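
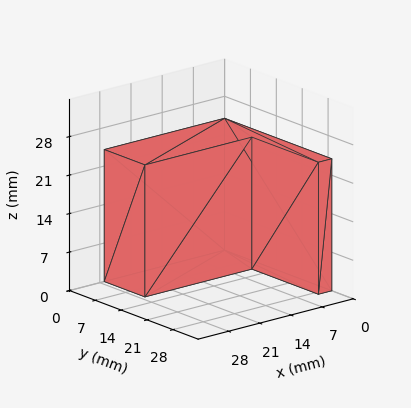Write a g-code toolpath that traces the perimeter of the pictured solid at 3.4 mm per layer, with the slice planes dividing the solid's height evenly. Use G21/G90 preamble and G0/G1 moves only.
Reading the render: the shape is an L-shaped prism: outer 27 × 29 mm, arm thicknesses ≈ 11 mm (horizontal) and 3 mm (vertical), extruded 24 mm in z (dimensions read to the nearest mm from the axis ticks). For the g-code, the solid's height is divided into equal slices at the stated Δz and each level perimeter traced with G1 moves after a G0 lift.

; perimeter-only toolpath
G21 ; units = mm
G90 ; absolute positioning
G28 ; home
; layer 1
G0 Z3.4
G0 X0.0 Y0.0
G1 X27.0 Y0.0
G1 X27.0 Y11.0
G1 X3.0 Y11.0
G1 X3.0 Y29.0
G1 X0.0 Y29.0
G1 X0.0 Y0.0
; layer 2
G0 Z6.9
G0 X0.0 Y0.0
G1 X27.0 Y0.0
G1 X27.0 Y11.0
G1 X3.0 Y11.0
G1 X3.0 Y29.0
G1 X0.0 Y29.0
G1 X0.0 Y0.0
; layer 3
G0 Z10.3
G0 X0.0 Y0.0
G1 X27.0 Y0.0
G1 X27.0 Y11.0
G1 X3.0 Y11.0
G1 X3.0 Y29.0
G1 X0.0 Y29.0
G1 X0.0 Y0.0
; layer 4
G0 Z13.7
G0 X0.0 Y0.0
G1 X27.0 Y0.0
G1 X27.0 Y11.0
G1 X3.0 Y11.0
G1 X3.0 Y29.0
G1 X0.0 Y29.0
G1 X0.0 Y0.0
; layer 5
G0 Z17.1
G0 X0.0 Y0.0
G1 X27.0 Y0.0
G1 X27.0 Y11.0
G1 X3.0 Y11.0
G1 X3.0 Y29.0
G1 X0.0 Y29.0
G1 X0.0 Y0.0
; layer 6
G0 Z20.6
G0 X0.0 Y0.0
G1 X27.0 Y0.0
G1 X27.0 Y11.0
G1 X3.0 Y11.0
G1 X3.0 Y29.0
G1 X0.0 Y29.0
G1 X0.0 Y0.0
; layer 7
G0 Z24.0
G0 X0.0 Y0.0
G1 X27.0 Y0.0
G1 X27.0 Y11.0
G1 X3.0 Y11.0
G1 X3.0 Y29.0
G1 X0.0 Y29.0
G1 X0.0 Y0.0
M2 ; end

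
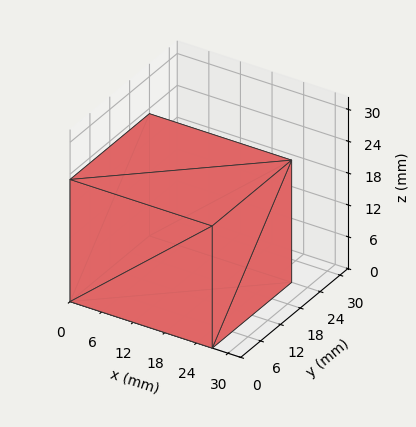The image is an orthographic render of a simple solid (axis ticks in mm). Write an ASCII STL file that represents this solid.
Reading the render: the shape is a rectangular box, roughly 27 × 24 mm footprint and 23 mm tall (dimensions read to the nearest mm from the axis ticks). For the STL, each face is triangulated and given an outward normal.

solid part
  facet normal 0.0000 0.0000 -1.0000
    outer loop
      vertex 27.000 24.000 0.000
      vertex 27.000 0.000 0.000
      vertex 0.000 0.000 0.000
    endloop
  endfacet
  facet normal 0.0000 0.0000 -1.0000
    outer loop
      vertex 0.000 24.000 0.000
      vertex 27.000 24.000 0.000
      vertex 0.000 0.000 0.000
    endloop
  endfacet
  facet normal 0.0000 0.0000 1.0000
    outer loop
      vertex 0.000 0.000 23.000
      vertex 27.000 0.000 23.000
      vertex 27.000 24.000 23.000
    endloop
  endfacet
  facet normal 0.0000 0.0000 1.0000
    outer loop
      vertex 0.000 0.000 23.000
      vertex 27.000 24.000 23.000
      vertex 0.000 24.000 23.000
    endloop
  endfacet
  facet normal 0.0000 -1.0000 0.0000
    outer loop
      vertex 0.000 0.000 0.000
      vertex 27.000 0.000 0.000
      vertex 27.000 0.000 23.000
    endloop
  endfacet
  facet normal 0.0000 -1.0000 0.0000
    outer loop
      vertex 0.000 0.000 0.000
      vertex 27.000 0.000 23.000
      vertex 0.000 0.000 23.000
    endloop
  endfacet
  facet normal 0.0000 1.0000 0.0000
    outer loop
      vertex 27.000 24.000 23.000
      vertex 27.000 24.000 0.000
      vertex 0.000 24.000 0.000
    endloop
  endfacet
  facet normal 0.0000 1.0000 0.0000
    outer loop
      vertex 0.000 24.000 23.000
      vertex 27.000 24.000 23.000
      vertex 0.000 24.000 0.000
    endloop
  endfacet
  facet normal -1.0000 0.0000 0.0000
    outer loop
      vertex 0.000 24.000 23.000
      vertex 0.000 24.000 0.000
      vertex 0.000 0.000 0.000
    endloop
  endfacet
  facet normal -1.0000 0.0000 0.0000
    outer loop
      vertex 0.000 0.000 23.000
      vertex 0.000 24.000 23.000
      vertex 0.000 0.000 0.000
    endloop
  endfacet
  facet normal 1.0000 0.0000 0.0000
    outer loop
      vertex 27.000 0.000 0.000
      vertex 27.000 24.000 0.000
      vertex 27.000 24.000 23.000
    endloop
  endfacet
  facet normal 1.0000 0.0000 0.0000
    outer loop
      vertex 27.000 0.000 0.000
      vertex 27.000 24.000 23.000
      vertex 27.000 0.000 23.000
    endloop
  endfacet
endsolid part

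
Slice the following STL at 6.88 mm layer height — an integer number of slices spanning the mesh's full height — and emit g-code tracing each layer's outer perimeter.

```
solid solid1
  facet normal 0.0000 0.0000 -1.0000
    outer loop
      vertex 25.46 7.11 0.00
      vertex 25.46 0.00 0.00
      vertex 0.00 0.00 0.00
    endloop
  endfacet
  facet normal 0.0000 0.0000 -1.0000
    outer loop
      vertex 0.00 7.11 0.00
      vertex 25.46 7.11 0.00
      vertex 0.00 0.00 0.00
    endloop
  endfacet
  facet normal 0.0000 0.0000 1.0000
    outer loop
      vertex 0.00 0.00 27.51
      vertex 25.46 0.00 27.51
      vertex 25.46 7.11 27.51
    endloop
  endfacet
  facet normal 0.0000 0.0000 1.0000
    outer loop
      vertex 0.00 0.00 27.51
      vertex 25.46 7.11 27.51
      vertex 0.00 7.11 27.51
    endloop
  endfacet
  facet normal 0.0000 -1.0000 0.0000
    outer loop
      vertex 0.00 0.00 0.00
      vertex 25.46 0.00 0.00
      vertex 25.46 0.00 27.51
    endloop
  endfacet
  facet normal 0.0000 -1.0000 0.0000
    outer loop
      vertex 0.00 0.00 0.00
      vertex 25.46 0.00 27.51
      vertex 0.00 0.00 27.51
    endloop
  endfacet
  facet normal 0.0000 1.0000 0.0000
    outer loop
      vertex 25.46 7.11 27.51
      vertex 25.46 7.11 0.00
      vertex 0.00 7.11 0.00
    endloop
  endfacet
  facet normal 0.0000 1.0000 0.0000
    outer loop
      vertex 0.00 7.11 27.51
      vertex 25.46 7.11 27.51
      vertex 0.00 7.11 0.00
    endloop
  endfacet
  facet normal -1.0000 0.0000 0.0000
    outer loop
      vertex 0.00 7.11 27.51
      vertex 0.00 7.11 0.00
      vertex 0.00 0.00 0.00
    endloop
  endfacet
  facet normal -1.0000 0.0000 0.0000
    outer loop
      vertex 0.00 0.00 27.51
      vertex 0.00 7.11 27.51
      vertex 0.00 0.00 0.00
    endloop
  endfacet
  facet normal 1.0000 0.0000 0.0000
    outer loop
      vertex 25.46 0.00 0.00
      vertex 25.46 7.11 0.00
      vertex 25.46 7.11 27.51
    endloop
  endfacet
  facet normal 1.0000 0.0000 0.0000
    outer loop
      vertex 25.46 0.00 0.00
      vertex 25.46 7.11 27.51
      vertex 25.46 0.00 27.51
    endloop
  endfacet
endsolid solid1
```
; perimeter-only toolpath
G21 ; units = mm
G90 ; absolute positioning
G28 ; home
; layer 1
G0 Z6.88
G0 X0.00 Y0.00
G1 X25.46 Y0.00
G1 X25.46 Y7.11
G1 X0.00 Y7.11
G1 X0.00 Y0.00
; layer 2
G0 Z13.76
G0 X0.00 Y0.00
G1 X25.46 Y0.00
G1 X25.46 Y7.11
G1 X0.00 Y7.11
G1 X0.00 Y0.00
; layer 3
G0 Z20.63
G0 X0.00 Y0.00
G1 X25.46 Y0.00
G1 X25.46 Y7.11
G1 X0.00 Y7.11
G1 X0.00 Y0.00
; layer 4
G0 Z27.51
G0 X0.00 Y0.00
G1 X25.46 Y0.00
G1 X25.46 Y7.11
G1 X0.00 Y7.11
G1 X0.00 Y0.00
M2 ; end

The solid is a rectangular box, roughly 25.5 × 7.11 mm footprint and 27.5 mm tall. Slicing at Δz = 6.88 mm — 4 equal slices spanning the solid's height, so layer i sits at z = i·h/4 — gives 4 non-empty perimeters. Each is a 4-segment closed polygon; G0 lifts to the layer z and rapids to the start vertex, then G1 traces the edges.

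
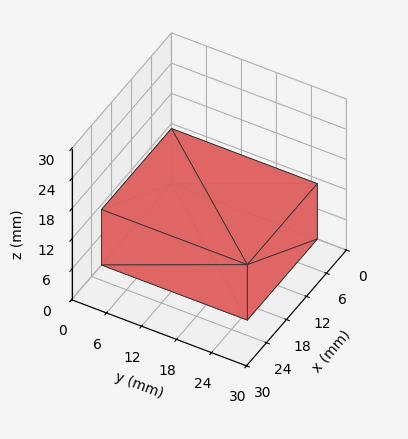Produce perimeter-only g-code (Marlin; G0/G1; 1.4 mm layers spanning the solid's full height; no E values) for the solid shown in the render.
Reading the render: the shape is a rectangular box, roughly 21 × 25 mm footprint and 11 mm tall (dimensions read to the nearest mm from the axis ticks). For the g-code, the solid's height is divided into equal slices at the stated Δz and each level perimeter traced with G1 moves after a G0 lift.

; perimeter-only toolpath
G21 ; units = mm
G90 ; absolute positioning
G28 ; home
; layer 1
G0 Z1.4
G0 X0.0 Y0.0
G1 X21.0 Y0.0
G1 X21.0 Y25.0
G1 X0.0 Y25.0
G1 X0.0 Y0.0
; layer 2
G0 Z2.8
G0 X0.0 Y0.0
G1 X21.0 Y0.0
G1 X21.0 Y25.0
G1 X0.0 Y25.0
G1 X0.0 Y0.0
; layer 3
G0 Z4.1
G0 X0.0 Y0.0
G1 X21.0 Y0.0
G1 X21.0 Y25.0
G1 X0.0 Y25.0
G1 X0.0 Y0.0
; layer 4
G0 Z5.5
G0 X0.0 Y0.0
G1 X21.0 Y0.0
G1 X21.0 Y25.0
G1 X0.0 Y25.0
G1 X0.0 Y0.0
; layer 5
G0 Z6.9
G0 X0.0 Y0.0
G1 X21.0 Y0.0
G1 X21.0 Y25.0
G1 X0.0 Y25.0
G1 X0.0 Y0.0
; layer 6
G0 Z8.2
G0 X0.0 Y0.0
G1 X21.0 Y0.0
G1 X21.0 Y25.0
G1 X0.0 Y25.0
G1 X0.0 Y0.0
; layer 7
G0 Z9.6
G0 X0.0 Y0.0
G1 X21.0 Y0.0
G1 X21.0 Y25.0
G1 X0.0 Y25.0
G1 X0.0 Y0.0
; layer 8
G0 Z11.0
G0 X0.0 Y0.0
G1 X21.0 Y0.0
G1 X21.0 Y25.0
G1 X0.0 Y25.0
G1 X0.0 Y0.0
M2 ; end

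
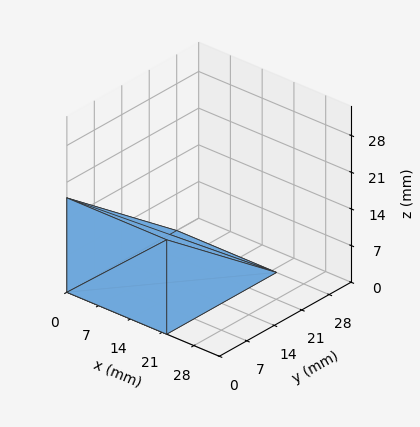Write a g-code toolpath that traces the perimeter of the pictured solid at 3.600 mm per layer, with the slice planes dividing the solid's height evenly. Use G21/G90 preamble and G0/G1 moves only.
Reading the render: the shape is a wedge (ramp): 22 × 28 mm base, rising to 18 mm along the y=0 edge and sloping linearly to z=0 at y=28 (dimensions read to the nearest mm from the axis ticks). For the g-code, the solid's height is divided into equal slices at the stated Δz and each level perimeter traced with G1 moves after a G0 lift.

; perimeter-only toolpath
G21 ; units = mm
G90 ; absolute positioning
G28 ; home
; layer 1
G0 Z3.600
G0 X0.000 Y0.000
G1 X22.000 Y0.000
G1 X22.000 Y22.400
G1 X0.000 Y22.400
G1 X0.000 Y0.000
; layer 2
G0 Z7.200
G0 X0.000 Y0.000
G1 X22.000 Y0.000
G1 X22.000 Y16.800
G1 X0.000 Y16.800
G1 X0.000 Y0.000
; layer 3
G0 Z10.800
G0 X0.000 Y0.000
G1 X22.000 Y0.000
G1 X22.000 Y11.200
G1 X0.000 Y11.200
G1 X0.000 Y0.000
; layer 4
G0 Z14.400
G0 X0.000 Y0.000
G1 X22.000 Y0.000
G1 X22.000 Y5.600
G1 X0.000 Y5.600
G1 X0.000 Y0.000
M2 ; end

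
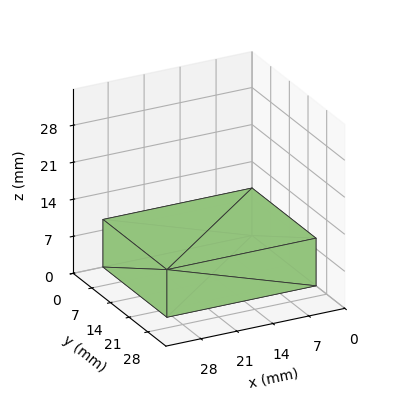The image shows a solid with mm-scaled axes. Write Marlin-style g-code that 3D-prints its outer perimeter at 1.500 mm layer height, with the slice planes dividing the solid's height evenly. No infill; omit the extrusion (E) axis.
Reading the render: the shape is a rectangular box, roughly 29 × 24 mm footprint and 9 mm tall (dimensions read to the nearest mm from the axis ticks). For the g-code, the solid's height is divided into equal slices at the stated Δz and each level perimeter traced with G1 moves after a G0 lift.

; perimeter-only toolpath
G21 ; units = mm
G90 ; absolute positioning
G28 ; home
; layer 1
G0 Z1.500
G0 X0.000 Y0.000
G1 X29.000 Y0.000
G1 X29.000 Y24.000
G1 X0.000 Y24.000
G1 X0.000 Y0.000
; layer 2
G0 Z3.000
G0 X0.000 Y0.000
G1 X29.000 Y0.000
G1 X29.000 Y24.000
G1 X0.000 Y24.000
G1 X0.000 Y0.000
; layer 3
G0 Z4.500
G0 X0.000 Y0.000
G1 X29.000 Y0.000
G1 X29.000 Y24.000
G1 X0.000 Y24.000
G1 X0.000 Y0.000
; layer 4
G0 Z6.000
G0 X0.000 Y0.000
G1 X29.000 Y0.000
G1 X29.000 Y24.000
G1 X0.000 Y24.000
G1 X0.000 Y0.000
; layer 5
G0 Z7.500
G0 X0.000 Y0.000
G1 X29.000 Y0.000
G1 X29.000 Y24.000
G1 X0.000 Y24.000
G1 X0.000 Y0.000
; layer 6
G0 Z9.000
G0 X0.000 Y0.000
G1 X29.000 Y0.000
G1 X29.000 Y24.000
G1 X0.000 Y24.000
G1 X0.000 Y0.000
M2 ; end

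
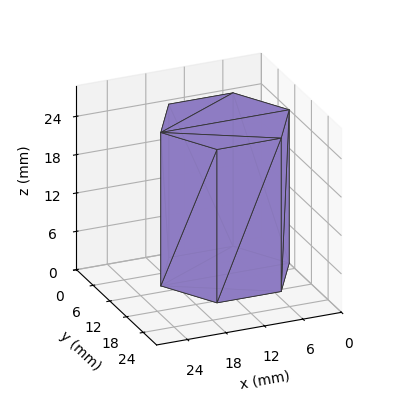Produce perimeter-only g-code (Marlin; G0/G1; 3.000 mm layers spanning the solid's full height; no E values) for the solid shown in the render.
Reading the render: the shape is a regular 6-sided prism (a cylinder approximated with 6 flat sides), circumscribed radius ≈ 10 mm, height ≈ 24 mm (dimensions read to the nearest mm from the axis ticks). For the g-code, the solid's height is divided into equal slices at the stated Δz and each level perimeter traced with G1 moves after a G0 lift.

; perimeter-only toolpath
G21 ; units = mm
G90 ; absolute positioning
G28 ; home
; layer 1
G0 Z3.000
G0 X20.000 Y10.000
G1 X15.000 Y18.660
G1 X5.000 Y18.660
G1 X0.000 Y10.000
G1 X5.000 Y1.340
G1 X15.000 Y1.340
G1 X20.000 Y10.000
; layer 2
G0 Z6.000
G0 X20.000 Y10.000
G1 X15.000 Y18.660
G1 X5.000 Y18.660
G1 X0.000 Y10.000
G1 X5.000 Y1.340
G1 X15.000 Y1.340
G1 X20.000 Y10.000
; layer 3
G0 Z9.000
G0 X20.000 Y10.000
G1 X15.000 Y18.660
G1 X5.000 Y18.660
G1 X0.000 Y10.000
G1 X5.000 Y1.340
G1 X15.000 Y1.340
G1 X20.000 Y10.000
; layer 4
G0 Z12.000
G0 X20.000 Y10.000
G1 X15.000 Y18.660
G1 X5.000 Y18.660
G1 X0.000 Y10.000
G1 X5.000 Y1.340
G1 X15.000 Y1.340
G1 X20.000 Y10.000
; layer 5
G0 Z15.000
G0 X20.000 Y10.000
G1 X15.000 Y18.660
G1 X5.000 Y18.660
G1 X0.000 Y10.000
G1 X5.000 Y1.340
G1 X15.000 Y1.340
G1 X20.000 Y10.000
; layer 6
G0 Z18.000
G0 X20.000 Y10.000
G1 X15.000 Y18.660
G1 X5.000 Y18.660
G1 X0.000 Y10.000
G1 X5.000 Y1.340
G1 X15.000 Y1.340
G1 X20.000 Y10.000
; layer 7
G0 Z21.000
G0 X20.000 Y10.000
G1 X15.000 Y18.660
G1 X5.000 Y18.660
G1 X0.000 Y10.000
G1 X5.000 Y1.340
G1 X15.000 Y1.340
G1 X20.000 Y10.000
; layer 8
G0 Z24.000
G0 X20.000 Y10.000
G1 X15.000 Y18.660
G1 X5.000 Y18.660
G1 X0.000 Y10.000
G1 X5.000 Y1.340
G1 X15.000 Y1.340
G1 X20.000 Y10.000
M2 ; end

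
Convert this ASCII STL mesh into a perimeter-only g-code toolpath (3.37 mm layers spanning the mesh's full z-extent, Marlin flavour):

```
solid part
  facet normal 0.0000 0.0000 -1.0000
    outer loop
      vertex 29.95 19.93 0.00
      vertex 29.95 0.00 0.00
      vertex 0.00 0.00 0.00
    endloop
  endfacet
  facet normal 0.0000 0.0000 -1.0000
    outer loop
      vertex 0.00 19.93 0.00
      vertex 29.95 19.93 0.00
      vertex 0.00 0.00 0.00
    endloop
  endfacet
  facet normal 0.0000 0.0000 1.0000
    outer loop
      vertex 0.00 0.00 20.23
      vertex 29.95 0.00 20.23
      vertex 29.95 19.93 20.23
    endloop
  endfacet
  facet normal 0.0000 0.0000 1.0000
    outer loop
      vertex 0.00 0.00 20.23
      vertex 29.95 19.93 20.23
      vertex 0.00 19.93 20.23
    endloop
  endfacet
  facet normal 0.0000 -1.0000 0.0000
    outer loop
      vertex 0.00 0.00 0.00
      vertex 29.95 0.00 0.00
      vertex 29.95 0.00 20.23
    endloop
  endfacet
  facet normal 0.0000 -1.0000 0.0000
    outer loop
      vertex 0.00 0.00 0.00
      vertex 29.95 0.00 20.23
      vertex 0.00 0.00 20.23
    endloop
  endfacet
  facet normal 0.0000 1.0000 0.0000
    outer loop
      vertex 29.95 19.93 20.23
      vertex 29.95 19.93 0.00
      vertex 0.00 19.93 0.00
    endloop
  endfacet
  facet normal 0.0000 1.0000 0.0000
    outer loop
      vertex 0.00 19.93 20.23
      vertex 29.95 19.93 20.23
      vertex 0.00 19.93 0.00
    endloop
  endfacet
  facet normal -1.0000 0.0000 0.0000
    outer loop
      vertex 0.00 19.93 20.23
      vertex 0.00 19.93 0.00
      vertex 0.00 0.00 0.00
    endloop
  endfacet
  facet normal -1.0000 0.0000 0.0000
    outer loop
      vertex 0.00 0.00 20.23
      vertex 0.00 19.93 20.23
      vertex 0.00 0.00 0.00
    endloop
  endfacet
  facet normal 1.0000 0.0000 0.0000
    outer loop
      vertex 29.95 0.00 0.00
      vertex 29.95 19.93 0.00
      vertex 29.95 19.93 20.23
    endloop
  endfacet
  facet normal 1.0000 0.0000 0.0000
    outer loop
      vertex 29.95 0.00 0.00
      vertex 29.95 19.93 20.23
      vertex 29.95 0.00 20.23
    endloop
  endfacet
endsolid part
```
; perimeter-only toolpath
G21 ; units = mm
G90 ; absolute positioning
G28 ; home
; layer 1
G0 Z3.37
G0 X0.00 Y0.00
G1 X29.95 Y0.00
G1 X29.95 Y19.93
G1 X0.00 Y19.93
G1 X0.00 Y0.00
; layer 2
G0 Z6.74
G0 X0.00 Y0.00
G1 X29.95 Y0.00
G1 X29.95 Y19.93
G1 X0.00 Y19.93
G1 X0.00 Y0.00
; layer 3
G0 Z10.12
G0 X0.00 Y0.00
G1 X29.95 Y0.00
G1 X29.95 Y19.93
G1 X0.00 Y19.93
G1 X0.00 Y0.00
; layer 4
G0 Z13.49
G0 X0.00 Y0.00
G1 X29.95 Y0.00
G1 X29.95 Y19.93
G1 X0.00 Y19.93
G1 X0.00 Y0.00
; layer 5
G0 Z16.86
G0 X0.00 Y0.00
G1 X29.95 Y0.00
G1 X29.95 Y19.93
G1 X0.00 Y19.93
G1 X0.00 Y0.00
; layer 6
G0 Z20.23
G0 X0.00 Y0.00
G1 X29.95 Y0.00
G1 X29.95 Y19.93
G1 X0.00 Y19.93
G1 X0.00 Y0.00
M2 ; end

The solid is a rectangular box, roughly 29.9 × 19.9 mm footprint and 20.2 mm tall. Slicing at Δz = 3.37 mm — 6 equal slices spanning the solid's height, so layer i sits at z = i·h/6 — gives 6 non-empty perimeters. Each is a 4-segment closed polygon; G0 lifts to the layer z and rapids to the start vertex, then G1 traces the edges.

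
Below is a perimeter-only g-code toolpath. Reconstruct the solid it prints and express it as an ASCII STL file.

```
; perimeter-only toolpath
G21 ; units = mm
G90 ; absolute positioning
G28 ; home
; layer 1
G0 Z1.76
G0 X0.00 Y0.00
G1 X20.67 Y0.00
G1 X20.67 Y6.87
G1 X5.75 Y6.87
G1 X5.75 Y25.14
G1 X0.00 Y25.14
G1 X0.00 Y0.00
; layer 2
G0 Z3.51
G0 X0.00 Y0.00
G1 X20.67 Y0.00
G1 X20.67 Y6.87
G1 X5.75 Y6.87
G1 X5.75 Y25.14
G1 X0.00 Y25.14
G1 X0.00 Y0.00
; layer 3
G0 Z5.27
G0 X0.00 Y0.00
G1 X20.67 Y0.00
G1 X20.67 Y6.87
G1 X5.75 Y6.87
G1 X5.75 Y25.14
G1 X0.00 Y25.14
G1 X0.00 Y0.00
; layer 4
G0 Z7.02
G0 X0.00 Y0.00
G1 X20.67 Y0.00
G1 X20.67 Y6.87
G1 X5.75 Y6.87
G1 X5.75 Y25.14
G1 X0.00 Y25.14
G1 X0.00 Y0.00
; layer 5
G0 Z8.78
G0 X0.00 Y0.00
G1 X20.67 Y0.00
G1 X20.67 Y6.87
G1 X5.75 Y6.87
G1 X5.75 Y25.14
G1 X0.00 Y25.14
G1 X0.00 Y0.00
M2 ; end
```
solid part
  facet normal 0.0000 0.0000 -1.0000
    outer loop
      vertex 20.67 6.87 0.00
      vertex 20.67 0.00 0.00
      vertex 0.00 0.00 0.00
    endloop
  endfacet
  facet normal 0.0000 0.0000 -1.0000
    outer loop
      vertex 5.75 6.87 0.00
      vertex 20.67 6.87 0.00
      vertex 0.00 0.00 0.00
    endloop
  endfacet
  facet normal 0.0000 0.0000 -1.0000
    outer loop
      vertex 5.75 25.14 0.00
      vertex 5.75 6.87 0.00
      vertex 0.00 0.00 0.00
    endloop
  endfacet
  facet normal 0.0000 0.0000 -1.0000
    outer loop
      vertex 0.00 25.14 0.00
      vertex 5.75 25.14 0.00
      vertex 0.00 0.00 0.00
    endloop
  endfacet
  facet normal 0.0000 0.0000 1.0000
    outer loop
      vertex 0.00 0.00 8.78
      vertex 20.67 0.00 8.78
      vertex 20.67 6.87 8.78
    endloop
  endfacet
  facet normal 0.0000 0.0000 1.0000
    outer loop
      vertex 0.00 0.00 8.78
      vertex 20.67 6.87 8.78
      vertex 5.75 6.87 8.78
    endloop
  endfacet
  facet normal 0.0000 0.0000 1.0000
    outer loop
      vertex 0.00 0.00 8.78
      vertex 5.75 6.87 8.78
      vertex 5.75 25.14 8.78
    endloop
  endfacet
  facet normal 0.0000 0.0000 1.0000
    outer loop
      vertex 0.00 0.00 8.78
      vertex 5.75 25.14 8.78
      vertex 0.00 25.14 8.78
    endloop
  endfacet
  facet normal 0.0000 -1.0000 0.0000
    outer loop
      vertex 0.00 0.00 0.00
      vertex 20.67 0.00 0.00
      vertex 20.67 0.00 8.78
    endloop
  endfacet
  facet normal 0.0000 -1.0000 0.0000
    outer loop
      vertex 0.00 0.00 0.00
      vertex 20.67 0.00 8.78
      vertex 0.00 0.00 8.78
    endloop
  endfacet
  facet normal 1.0000 0.0000 0.0000
    outer loop
      vertex 20.67 0.00 0.00
      vertex 20.67 6.87 0.00
      vertex 20.67 6.87 8.78
    endloop
  endfacet
  facet normal 1.0000 0.0000 0.0000
    outer loop
      vertex 20.67 0.00 0.00
      vertex 20.67 6.87 8.78
      vertex 20.67 0.00 8.78
    endloop
  endfacet
  facet normal 0.0000 1.0000 0.0000
    outer loop
      vertex 20.67 6.87 0.00
      vertex 5.75 6.87 0.00
      vertex 5.75 6.87 8.78
    endloop
  endfacet
  facet normal 0.0000 1.0000 0.0000
    outer loop
      vertex 20.67 6.87 0.00
      vertex 5.75 6.87 8.78
      vertex 20.67 6.87 8.78
    endloop
  endfacet
  facet normal 1.0000 0.0000 0.0000
    outer loop
      vertex 5.75 6.87 0.00
      vertex 5.75 25.14 0.00
      vertex 5.75 25.14 8.78
    endloop
  endfacet
  facet normal 1.0000 0.0000 0.0000
    outer loop
      vertex 5.75 6.87 0.00
      vertex 5.75 25.14 8.78
      vertex 5.75 6.87 8.78
    endloop
  endfacet
  facet normal 0.0000 1.0000 0.0000
    outer loop
      vertex 5.75 25.14 0.00
      vertex 0.00 25.14 0.00
      vertex 0.00 25.14 8.78
    endloop
  endfacet
  facet normal 0.0000 1.0000 0.0000
    outer loop
      vertex 5.75 25.14 0.00
      vertex 0.00 25.14 8.78
      vertex 5.75 25.14 8.78
    endloop
  endfacet
  facet normal -1.0000 0.0000 0.0000
    outer loop
      vertex 0.00 25.14 0.00
      vertex 0.00 0.00 0.00
      vertex 0.00 0.00 8.78
    endloop
  endfacet
  facet normal -1.0000 0.0000 0.0000
    outer loop
      vertex 0.00 25.14 0.00
      vertex 0.00 0.00 8.78
      vertex 0.00 25.14 8.78
    endloop
  endfacet
endsolid part

The G0 Z moves step by Δz≈1.76 mm. Every layer's G1 loop is the same polygon, so the solid is a straight extrusion of it from z=0 to z≈8.78. Closing with flat bottom and top caps and triangulating gives 20 facets — an L-shaped prism: outer 20.7 × 25.1 mm, arm thicknesses ≈ 6.87 mm (horizontal) and 5.75 mm (vertical), extruded 8.78 mm in z.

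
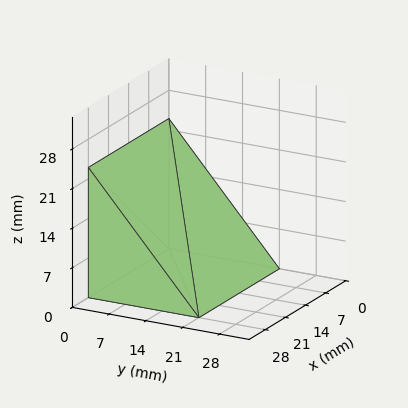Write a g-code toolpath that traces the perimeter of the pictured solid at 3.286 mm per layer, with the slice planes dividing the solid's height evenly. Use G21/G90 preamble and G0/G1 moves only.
Reading the render: the shape is a wedge (ramp): 28 × 21 mm base, rising to 23 mm along the y=0 edge and sloping linearly to z=0 at y=21 (dimensions read to the nearest mm from the axis ticks). For the g-code, the solid's height is divided into equal slices at the stated Δz and each level perimeter traced with G1 moves after a G0 lift.

; perimeter-only toolpath
G21 ; units = mm
G90 ; absolute positioning
G28 ; home
; layer 1
G0 Z3.286
G0 X0.000 Y0.000
G1 X28.000 Y0.000
G1 X28.000 Y18.000
G1 X0.000 Y18.000
G1 X0.000 Y0.000
; layer 2
G0 Z6.571
G0 X0.000 Y0.000
G1 X28.000 Y0.000
G1 X28.000 Y15.000
G1 X0.000 Y15.000
G1 X0.000 Y0.000
; layer 3
G0 Z9.857
G0 X0.000 Y0.000
G1 X28.000 Y0.000
G1 X28.000 Y12.000
G1 X0.000 Y12.000
G1 X0.000 Y0.000
; layer 4
G0 Z13.143
G0 X0.000 Y0.000
G1 X28.000 Y0.000
G1 X28.000 Y9.000
G1 X0.000 Y9.000
G1 X0.000 Y0.000
; layer 5
G0 Z16.429
G0 X0.000 Y0.000
G1 X28.000 Y0.000
G1 X28.000 Y6.000
G1 X0.000 Y6.000
G1 X0.000 Y0.000
; layer 6
G0 Z19.714
G0 X0.000 Y0.000
G1 X28.000 Y0.000
G1 X28.000 Y3.000
G1 X0.000 Y3.000
G1 X0.000 Y0.000
M2 ; end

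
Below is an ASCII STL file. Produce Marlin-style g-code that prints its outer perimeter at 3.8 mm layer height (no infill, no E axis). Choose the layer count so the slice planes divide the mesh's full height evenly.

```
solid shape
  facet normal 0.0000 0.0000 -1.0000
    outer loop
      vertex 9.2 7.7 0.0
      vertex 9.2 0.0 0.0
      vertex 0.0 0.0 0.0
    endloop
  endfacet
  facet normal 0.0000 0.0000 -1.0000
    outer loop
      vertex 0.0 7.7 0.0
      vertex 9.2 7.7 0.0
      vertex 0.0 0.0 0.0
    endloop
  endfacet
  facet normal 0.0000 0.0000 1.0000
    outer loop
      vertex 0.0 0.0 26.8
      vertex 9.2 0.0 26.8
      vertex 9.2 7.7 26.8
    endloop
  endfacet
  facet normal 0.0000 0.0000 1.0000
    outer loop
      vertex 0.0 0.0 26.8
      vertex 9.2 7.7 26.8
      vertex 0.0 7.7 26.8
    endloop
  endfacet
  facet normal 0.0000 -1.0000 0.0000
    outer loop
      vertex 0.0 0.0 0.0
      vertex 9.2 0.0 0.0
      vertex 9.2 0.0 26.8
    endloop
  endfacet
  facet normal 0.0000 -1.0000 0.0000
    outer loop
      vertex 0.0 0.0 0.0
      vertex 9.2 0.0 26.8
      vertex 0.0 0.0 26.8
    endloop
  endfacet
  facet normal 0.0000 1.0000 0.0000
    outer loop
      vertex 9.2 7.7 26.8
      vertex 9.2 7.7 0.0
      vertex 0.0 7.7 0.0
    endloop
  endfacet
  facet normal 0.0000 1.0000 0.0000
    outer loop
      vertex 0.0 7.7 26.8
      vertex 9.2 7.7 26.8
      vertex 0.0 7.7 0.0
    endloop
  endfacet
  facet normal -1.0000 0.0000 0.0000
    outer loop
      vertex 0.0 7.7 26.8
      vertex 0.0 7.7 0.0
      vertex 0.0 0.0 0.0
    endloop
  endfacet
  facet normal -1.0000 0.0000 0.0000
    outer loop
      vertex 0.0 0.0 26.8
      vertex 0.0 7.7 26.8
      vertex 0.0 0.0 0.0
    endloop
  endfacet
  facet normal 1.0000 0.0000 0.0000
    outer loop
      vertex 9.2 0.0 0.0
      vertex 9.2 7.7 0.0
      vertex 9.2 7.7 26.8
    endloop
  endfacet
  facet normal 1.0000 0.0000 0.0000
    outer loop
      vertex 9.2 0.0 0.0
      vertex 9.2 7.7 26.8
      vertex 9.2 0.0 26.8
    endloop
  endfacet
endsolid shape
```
; perimeter-only toolpath
G21 ; units = mm
G90 ; absolute positioning
G28 ; home
; layer 1
G0 Z3.8
G0 X0.0 Y0.0
G1 X9.2 Y0.0
G1 X9.2 Y7.7
G1 X0.0 Y7.7
G1 X0.0 Y0.0
; layer 2
G0 Z7.7
G0 X0.0 Y0.0
G1 X9.2 Y0.0
G1 X9.2 Y7.7
G1 X0.0 Y7.7
G1 X0.0 Y0.0
; layer 3
G0 Z11.5
G0 X0.0 Y0.0
G1 X9.2 Y0.0
G1 X9.2 Y7.7
G1 X0.0 Y7.7
G1 X0.0 Y0.0
; layer 4
G0 Z15.3
G0 X0.0 Y0.0
G1 X9.2 Y0.0
G1 X9.2 Y7.7
G1 X0.0 Y7.7
G1 X0.0 Y0.0
; layer 5
G0 Z19.1
G0 X0.0 Y0.0
G1 X9.2 Y0.0
G1 X9.2 Y7.7
G1 X0.0 Y7.7
G1 X0.0 Y0.0
; layer 6
G0 Z23.0
G0 X0.0 Y0.0
G1 X9.2 Y0.0
G1 X9.2 Y7.7
G1 X0.0 Y7.7
G1 X0.0 Y0.0
; layer 7
G0 Z26.8
G0 X0.0 Y0.0
G1 X9.2 Y0.0
G1 X9.2 Y7.7
G1 X0.0 Y7.7
G1 X0.0 Y0.0
M2 ; end

The solid is a rectangular box, roughly 9.2 × 7.7 mm footprint and 26.8 mm tall. Slicing at Δz = 3.8 mm — 7 equal slices spanning the solid's height, so layer i sits at z = i·h/7 — gives 7 non-empty perimeters. Each is a 4-segment closed polygon; G0 lifts to the layer z and rapids to the start vertex, then G1 traces the edges.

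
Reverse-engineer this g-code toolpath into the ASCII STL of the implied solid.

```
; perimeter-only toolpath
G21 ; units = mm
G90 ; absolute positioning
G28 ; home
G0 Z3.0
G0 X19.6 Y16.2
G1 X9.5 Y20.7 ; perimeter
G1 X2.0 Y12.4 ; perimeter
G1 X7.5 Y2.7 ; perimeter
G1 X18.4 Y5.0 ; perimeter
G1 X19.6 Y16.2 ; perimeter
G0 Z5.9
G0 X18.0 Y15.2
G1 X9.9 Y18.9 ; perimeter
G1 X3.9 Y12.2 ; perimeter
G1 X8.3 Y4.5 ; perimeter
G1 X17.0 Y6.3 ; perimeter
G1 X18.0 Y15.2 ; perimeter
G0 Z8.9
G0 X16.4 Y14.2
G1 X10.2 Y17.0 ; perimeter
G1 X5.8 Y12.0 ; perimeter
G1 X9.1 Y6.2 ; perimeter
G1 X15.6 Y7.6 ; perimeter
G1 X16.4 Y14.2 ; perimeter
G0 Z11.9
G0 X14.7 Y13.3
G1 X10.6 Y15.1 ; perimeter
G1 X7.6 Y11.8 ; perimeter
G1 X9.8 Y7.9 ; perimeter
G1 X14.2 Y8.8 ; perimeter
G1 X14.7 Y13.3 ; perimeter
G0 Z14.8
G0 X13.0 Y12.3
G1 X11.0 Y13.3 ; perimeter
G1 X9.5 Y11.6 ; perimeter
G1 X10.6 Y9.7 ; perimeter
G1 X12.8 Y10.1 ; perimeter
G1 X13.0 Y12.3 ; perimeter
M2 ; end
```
solid part
  facet normal 0.0000 0.0000 -1.0000
    outer loop
      vertex 0.1 12.6 0.0
      vertex 9.1 22.6 0.0
      vertex 21.3 17.1 0.0
    endloop
  endfacet
  facet normal 0.0000 0.0000 -1.0000
    outer loop
      vertex 6.7 1.0 0.0
      vertex 0.1 12.6 0.0
      vertex 21.3 17.1 0.0
    endloop
  endfacet
  facet normal 0.0000 0.0000 -1.0000
    outer loop
      vertex 19.8 3.7 0.0
      vertex 6.7 1.0 0.0
      vertex 21.3 17.1 0.0
    endloop
  endfacet
  facet normal 0.3646 0.8087 0.4617
    outer loop
      vertex 21.3 17.1 0.0
      vertex 9.1 22.6 0.0
      vertex 11.4 11.4 17.8
    endloop
  endfacet
  facet normal -0.6603 0.5943 0.4592
    outer loop
      vertex 9.1 22.6 0.0
      vertex 0.1 12.6 0.0
      vertex 11.4 11.4 17.8
    endloop
  endfacet
  facet normal -0.7716 -0.4390 0.4603
    outer loop
      vertex 0.1 12.6 0.0
      vertex 6.7 1.0 0.0
      vertex 11.4 11.4 17.8
    endloop
  endfacet
  facet normal 0.1792 -0.8693 0.4606
    outer loop
      vertex 6.7 1.0 0.0
      vertex 19.8 3.7 0.0
      vertex 11.4 11.4 17.8
    endloop
  endfacet
  facet normal 0.8828 -0.0988 0.4593
    outer loop
      vertex 19.8 3.7 0.0
      vertex 21.3 17.1 0.0
      vertex 11.4 11.4 17.8
    endloop
  endfacet
endsolid part

The G0 Z moves step by Δz≈3.0 mm. The G1 loops shrink linearly with z, so the solid tapers from its base footprint up to z≈17.8. Closing with a flat bottom cap and the tapered top and triangulating gives 8 facets — a regular 5-sided pyramid, base circumscribed radius ≈ 11.4 mm, apex at z ≈ 17.8 mm.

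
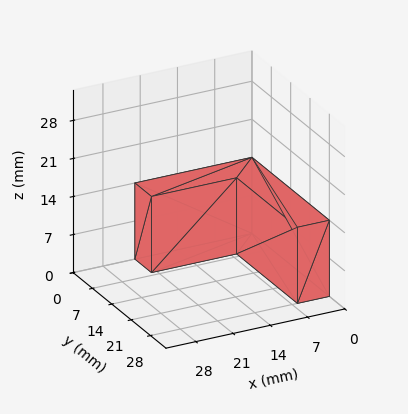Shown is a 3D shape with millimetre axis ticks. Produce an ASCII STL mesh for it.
Reading the render: the shape is an L-shaped prism: outer 22 × 28 mm, arm thicknesses ≈ 6 mm (horizontal) and 6 mm (vertical), extruded 14 mm in z (dimensions read to the nearest mm from the axis ticks). For the STL, each face is triangulated and given an outward normal.

solid part
  facet normal 0.0000 0.0000 -1.0000
    outer loop
      vertex 22.00 6.00 0.00
      vertex 22.00 0.00 0.00
      vertex 0.00 0.00 0.00
    endloop
  endfacet
  facet normal 0.0000 0.0000 -1.0000
    outer loop
      vertex 6.00 6.00 0.00
      vertex 22.00 6.00 0.00
      vertex 0.00 0.00 0.00
    endloop
  endfacet
  facet normal 0.0000 0.0000 -1.0000
    outer loop
      vertex 6.00 28.00 0.00
      vertex 6.00 6.00 0.00
      vertex 0.00 0.00 0.00
    endloop
  endfacet
  facet normal 0.0000 0.0000 -1.0000
    outer loop
      vertex 0.00 28.00 0.00
      vertex 6.00 28.00 0.00
      vertex 0.00 0.00 0.00
    endloop
  endfacet
  facet normal 0.0000 0.0000 1.0000
    outer loop
      vertex 0.00 0.00 14.00
      vertex 22.00 0.00 14.00
      vertex 22.00 6.00 14.00
    endloop
  endfacet
  facet normal 0.0000 0.0000 1.0000
    outer loop
      vertex 0.00 0.00 14.00
      vertex 22.00 6.00 14.00
      vertex 6.00 6.00 14.00
    endloop
  endfacet
  facet normal 0.0000 0.0000 1.0000
    outer loop
      vertex 0.00 0.00 14.00
      vertex 6.00 6.00 14.00
      vertex 6.00 28.00 14.00
    endloop
  endfacet
  facet normal 0.0000 0.0000 1.0000
    outer loop
      vertex 0.00 0.00 14.00
      vertex 6.00 28.00 14.00
      vertex 0.00 28.00 14.00
    endloop
  endfacet
  facet normal 0.0000 -1.0000 0.0000
    outer loop
      vertex 0.00 0.00 0.00
      vertex 22.00 0.00 0.00
      vertex 22.00 0.00 14.00
    endloop
  endfacet
  facet normal 0.0000 -1.0000 0.0000
    outer loop
      vertex 0.00 0.00 0.00
      vertex 22.00 0.00 14.00
      vertex 0.00 0.00 14.00
    endloop
  endfacet
  facet normal 1.0000 0.0000 0.0000
    outer loop
      vertex 22.00 0.00 0.00
      vertex 22.00 6.00 0.00
      vertex 22.00 6.00 14.00
    endloop
  endfacet
  facet normal 1.0000 0.0000 0.0000
    outer loop
      vertex 22.00 0.00 0.00
      vertex 22.00 6.00 14.00
      vertex 22.00 0.00 14.00
    endloop
  endfacet
  facet normal 0.0000 1.0000 0.0000
    outer loop
      vertex 22.00 6.00 0.00
      vertex 6.00 6.00 0.00
      vertex 6.00 6.00 14.00
    endloop
  endfacet
  facet normal 0.0000 1.0000 0.0000
    outer loop
      vertex 22.00 6.00 0.00
      vertex 6.00 6.00 14.00
      vertex 22.00 6.00 14.00
    endloop
  endfacet
  facet normal 1.0000 0.0000 0.0000
    outer loop
      vertex 6.00 6.00 0.00
      vertex 6.00 28.00 0.00
      vertex 6.00 28.00 14.00
    endloop
  endfacet
  facet normal 1.0000 0.0000 0.0000
    outer loop
      vertex 6.00 6.00 0.00
      vertex 6.00 28.00 14.00
      vertex 6.00 6.00 14.00
    endloop
  endfacet
  facet normal 0.0000 1.0000 0.0000
    outer loop
      vertex 6.00 28.00 0.00
      vertex 0.00 28.00 0.00
      vertex 0.00 28.00 14.00
    endloop
  endfacet
  facet normal 0.0000 1.0000 0.0000
    outer loop
      vertex 6.00 28.00 0.00
      vertex 0.00 28.00 14.00
      vertex 6.00 28.00 14.00
    endloop
  endfacet
  facet normal -1.0000 0.0000 0.0000
    outer loop
      vertex 0.00 28.00 0.00
      vertex 0.00 0.00 0.00
      vertex 0.00 0.00 14.00
    endloop
  endfacet
  facet normal -1.0000 0.0000 0.0000
    outer loop
      vertex 0.00 28.00 0.00
      vertex 0.00 0.00 14.00
      vertex 0.00 28.00 14.00
    endloop
  endfacet
endsolid part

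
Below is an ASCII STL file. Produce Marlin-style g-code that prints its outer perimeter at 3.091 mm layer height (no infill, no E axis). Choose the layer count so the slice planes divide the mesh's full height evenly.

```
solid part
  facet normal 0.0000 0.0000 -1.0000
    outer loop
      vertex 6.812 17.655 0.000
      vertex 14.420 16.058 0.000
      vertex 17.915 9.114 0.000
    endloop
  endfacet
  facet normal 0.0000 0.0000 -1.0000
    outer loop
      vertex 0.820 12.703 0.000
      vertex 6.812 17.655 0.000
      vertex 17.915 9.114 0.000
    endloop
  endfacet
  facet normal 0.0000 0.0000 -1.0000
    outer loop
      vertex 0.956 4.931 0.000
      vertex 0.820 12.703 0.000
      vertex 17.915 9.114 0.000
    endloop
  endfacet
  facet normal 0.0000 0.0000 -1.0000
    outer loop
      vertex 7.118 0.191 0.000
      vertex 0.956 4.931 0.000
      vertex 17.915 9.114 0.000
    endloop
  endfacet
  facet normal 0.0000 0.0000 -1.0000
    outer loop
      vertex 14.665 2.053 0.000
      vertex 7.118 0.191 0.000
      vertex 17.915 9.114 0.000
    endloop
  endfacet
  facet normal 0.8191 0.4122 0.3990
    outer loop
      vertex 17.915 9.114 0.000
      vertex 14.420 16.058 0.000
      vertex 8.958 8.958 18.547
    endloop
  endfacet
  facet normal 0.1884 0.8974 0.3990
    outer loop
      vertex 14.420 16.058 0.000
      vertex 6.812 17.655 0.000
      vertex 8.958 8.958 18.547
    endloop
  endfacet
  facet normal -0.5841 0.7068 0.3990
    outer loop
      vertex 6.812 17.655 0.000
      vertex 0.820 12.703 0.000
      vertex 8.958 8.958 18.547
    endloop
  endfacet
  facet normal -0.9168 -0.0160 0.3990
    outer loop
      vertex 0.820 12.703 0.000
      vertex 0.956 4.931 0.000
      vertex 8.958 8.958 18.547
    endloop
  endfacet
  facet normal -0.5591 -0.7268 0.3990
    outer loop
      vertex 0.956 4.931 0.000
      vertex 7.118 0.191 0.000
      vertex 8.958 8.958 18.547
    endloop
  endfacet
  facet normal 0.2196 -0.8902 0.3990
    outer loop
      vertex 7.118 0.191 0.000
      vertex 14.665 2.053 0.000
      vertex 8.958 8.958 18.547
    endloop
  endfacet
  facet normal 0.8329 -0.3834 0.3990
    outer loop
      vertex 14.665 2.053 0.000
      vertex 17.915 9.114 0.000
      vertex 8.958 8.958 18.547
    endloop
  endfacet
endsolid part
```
; perimeter-only toolpath
G21 ; units = mm
G90 ; absolute positioning
G28 ; home
; layer 1
G0 Z3.091
G0 X16.422 Y9.088
G1 X13.510 Y14.875
G1 X7.170 Y16.206
G1 X2.176 Y12.079
G1 X2.290 Y5.602
G1 X7.425 Y1.652
G1 X13.714 Y3.204
G1 X16.422 Y9.088
; layer 2
G0 Z6.182
G0 X14.929 Y9.062
G1 X12.599 Y13.691
G1 X7.527 Y14.756
G1 X3.533 Y11.455
G1 X3.623 Y6.273
G1 X7.731 Y3.113
G1 X12.763 Y4.355
G1 X14.929 Y9.062
; layer 3
G0 Z9.274
G0 X13.436 Y9.036
G1 X11.689 Y12.508
G1 X7.885 Y13.306
G1 X4.889 Y10.831
G1 X4.957 Y6.944
G1 X8.038 Y4.575
G1 X11.811 Y5.505
G1 X13.436 Y9.036
; layer 4
G0 Z12.365
G0 X11.944 Y9.010
G1 X10.779 Y11.325
G1 X8.243 Y11.857
G1 X6.245 Y10.206
G1 X6.291 Y7.616
G1 X8.345 Y6.036
G1 X10.860 Y6.656
G1 X11.944 Y9.010
; layer 5
G0 Z15.456
G0 X10.451 Y8.984
G1 X9.868 Y10.141
G1 X8.600 Y10.408
G1 X7.602 Y9.582
G1 X7.624 Y8.287
G1 X8.651 Y7.497
G1 X9.909 Y7.807
G1 X10.451 Y8.984
M2 ; end

The solid is a regular 7-sided pyramid, base circumscribed radius ≈ 8.96 mm, apex at z ≈ 18.5 mm. Slicing at Δz = 3.091 mm — 6 equal slices spanning the solid's height, so layer i sits at z = i·h/6 — gives 5 non-empty perimeters. Each is a 7-segment closed polygon; G0 lifts to the layer z and rapids to the start vertex, then G1 traces the edges. The cross-section shrinks linearly with z (the slice at the apex is degenerate and omitted).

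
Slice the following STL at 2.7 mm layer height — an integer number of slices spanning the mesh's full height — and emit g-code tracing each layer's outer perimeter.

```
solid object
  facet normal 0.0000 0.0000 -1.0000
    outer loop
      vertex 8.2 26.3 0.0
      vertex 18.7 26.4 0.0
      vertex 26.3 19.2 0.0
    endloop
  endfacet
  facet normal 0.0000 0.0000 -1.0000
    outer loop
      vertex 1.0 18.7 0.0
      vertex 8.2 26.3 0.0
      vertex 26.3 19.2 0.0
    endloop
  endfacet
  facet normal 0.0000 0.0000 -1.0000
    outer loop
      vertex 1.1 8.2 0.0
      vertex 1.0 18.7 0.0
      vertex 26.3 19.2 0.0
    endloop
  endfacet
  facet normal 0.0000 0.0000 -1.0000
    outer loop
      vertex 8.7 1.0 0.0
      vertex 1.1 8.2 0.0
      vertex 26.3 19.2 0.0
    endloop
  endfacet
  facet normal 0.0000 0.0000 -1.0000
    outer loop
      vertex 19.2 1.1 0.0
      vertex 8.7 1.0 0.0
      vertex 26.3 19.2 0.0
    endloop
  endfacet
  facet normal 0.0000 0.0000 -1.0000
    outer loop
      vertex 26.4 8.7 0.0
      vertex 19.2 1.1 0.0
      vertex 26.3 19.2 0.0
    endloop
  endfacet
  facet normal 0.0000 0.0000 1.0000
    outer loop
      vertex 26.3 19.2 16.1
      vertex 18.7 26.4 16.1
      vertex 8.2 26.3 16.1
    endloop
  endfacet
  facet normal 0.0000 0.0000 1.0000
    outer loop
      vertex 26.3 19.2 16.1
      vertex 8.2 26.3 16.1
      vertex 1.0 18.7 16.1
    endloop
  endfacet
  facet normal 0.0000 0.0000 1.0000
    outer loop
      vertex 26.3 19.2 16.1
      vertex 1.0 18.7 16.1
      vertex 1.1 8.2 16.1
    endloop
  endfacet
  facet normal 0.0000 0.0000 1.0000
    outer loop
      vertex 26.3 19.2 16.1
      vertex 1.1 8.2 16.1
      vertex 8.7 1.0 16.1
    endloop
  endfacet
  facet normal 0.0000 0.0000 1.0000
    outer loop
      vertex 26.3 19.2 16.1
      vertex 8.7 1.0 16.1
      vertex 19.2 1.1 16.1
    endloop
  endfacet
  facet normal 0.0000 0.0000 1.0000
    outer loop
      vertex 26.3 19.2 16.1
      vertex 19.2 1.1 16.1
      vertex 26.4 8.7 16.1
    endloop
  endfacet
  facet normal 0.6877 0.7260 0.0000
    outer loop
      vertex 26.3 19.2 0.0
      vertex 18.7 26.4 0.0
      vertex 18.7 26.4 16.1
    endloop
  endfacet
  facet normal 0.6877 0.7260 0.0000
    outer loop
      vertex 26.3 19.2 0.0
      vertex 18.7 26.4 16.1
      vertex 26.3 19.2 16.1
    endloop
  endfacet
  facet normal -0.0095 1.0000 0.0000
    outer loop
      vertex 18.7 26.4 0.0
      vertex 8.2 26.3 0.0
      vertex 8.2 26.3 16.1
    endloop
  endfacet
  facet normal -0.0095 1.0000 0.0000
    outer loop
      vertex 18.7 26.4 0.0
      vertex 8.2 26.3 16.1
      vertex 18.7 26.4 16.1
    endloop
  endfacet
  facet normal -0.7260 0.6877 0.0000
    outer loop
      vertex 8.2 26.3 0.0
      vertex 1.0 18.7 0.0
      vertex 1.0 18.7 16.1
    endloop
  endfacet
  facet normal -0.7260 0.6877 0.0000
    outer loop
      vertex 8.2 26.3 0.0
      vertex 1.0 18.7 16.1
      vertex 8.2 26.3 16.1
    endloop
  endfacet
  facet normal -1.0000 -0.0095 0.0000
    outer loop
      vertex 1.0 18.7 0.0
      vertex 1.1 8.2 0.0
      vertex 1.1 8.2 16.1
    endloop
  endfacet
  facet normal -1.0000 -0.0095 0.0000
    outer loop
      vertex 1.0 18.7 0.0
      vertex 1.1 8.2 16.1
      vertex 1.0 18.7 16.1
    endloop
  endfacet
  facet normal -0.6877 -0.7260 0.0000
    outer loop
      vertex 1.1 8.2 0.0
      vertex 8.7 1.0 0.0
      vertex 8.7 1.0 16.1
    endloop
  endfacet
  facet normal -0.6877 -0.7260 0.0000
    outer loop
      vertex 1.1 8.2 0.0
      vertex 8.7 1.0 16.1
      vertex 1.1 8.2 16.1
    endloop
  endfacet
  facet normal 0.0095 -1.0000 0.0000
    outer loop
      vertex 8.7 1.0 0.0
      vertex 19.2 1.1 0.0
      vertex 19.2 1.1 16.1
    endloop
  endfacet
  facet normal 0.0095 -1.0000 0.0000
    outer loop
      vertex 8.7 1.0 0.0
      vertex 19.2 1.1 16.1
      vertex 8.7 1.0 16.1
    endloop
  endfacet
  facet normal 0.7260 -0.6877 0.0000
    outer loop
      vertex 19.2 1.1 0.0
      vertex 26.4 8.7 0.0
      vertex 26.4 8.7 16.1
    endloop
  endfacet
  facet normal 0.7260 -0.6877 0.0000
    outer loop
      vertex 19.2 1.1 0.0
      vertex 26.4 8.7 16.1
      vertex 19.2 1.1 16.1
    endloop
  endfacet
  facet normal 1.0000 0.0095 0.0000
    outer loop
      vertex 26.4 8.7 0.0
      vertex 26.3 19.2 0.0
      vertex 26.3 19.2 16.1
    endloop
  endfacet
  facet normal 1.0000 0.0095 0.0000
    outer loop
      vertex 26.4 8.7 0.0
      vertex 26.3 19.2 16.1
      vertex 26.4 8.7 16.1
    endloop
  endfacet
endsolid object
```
; perimeter-only toolpath
G21 ; units = mm
G90 ; absolute positioning
G28 ; home
; layer 1
G0 Z2.7
G0 X26.3 Y19.2
G1 X18.7 Y26.4
G1 X8.2 Y26.3
G1 X1.0 Y18.7
G1 X1.1 Y8.2
G1 X8.7 Y1.0
G1 X19.2 Y1.1
G1 X26.4 Y8.7
G1 X26.3 Y19.2
; layer 2
G0 Z5.4
G0 X26.3 Y19.2
G1 X18.7 Y26.4
G1 X8.2 Y26.3
G1 X1.0 Y18.7
G1 X1.1 Y8.2
G1 X8.7 Y1.0
G1 X19.2 Y1.1
G1 X26.4 Y8.7
G1 X26.3 Y19.2
; layer 3
G0 Z8.1
G0 X26.3 Y19.2
G1 X18.7 Y26.4
G1 X8.2 Y26.3
G1 X1.0 Y18.7
G1 X1.1 Y8.2
G1 X8.7 Y1.0
G1 X19.2 Y1.1
G1 X26.4 Y8.7
G1 X26.3 Y19.2
; layer 4
G0 Z10.7
G0 X26.3 Y19.2
G1 X18.7 Y26.4
G1 X8.2 Y26.3
G1 X1.0 Y18.7
G1 X1.1 Y8.2
G1 X8.7 Y1.0
G1 X19.2 Y1.1
G1 X26.4 Y8.7
G1 X26.3 Y19.2
; layer 5
G0 Z13.4
G0 X26.3 Y19.2
G1 X18.7 Y26.4
G1 X8.2 Y26.3
G1 X1.0 Y18.7
G1 X1.1 Y8.2
G1 X8.7 Y1.0
G1 X19.2 Y1.1
G1 X26.4 Y8.7
G1 X26.3 Y19.2
; layer 6
G0 Z16.1
G0 X26.3 Y19.2
G1 X18.7 Y26.4
G1 X8.2 Y26.3
G1 X1.0 Y18.7
G1 X1.1 Y8.2
G1 X8.7 Y1.0
G1 X19.2 Y1.1
G1 X26.4 Y8.7
G1 X26.3 Y19.2
M2 ; end

The solid is a regular 8-sided prism (a cylinder approximated with 8 flat sides), circumscribed radius ≈ 13.7 mm, height ≈ 16.1 mm. Slicing at Δz = 2.7 mm — 6 equal slices spanning the solid's height, so layer i sits at z = i·h/6 — gives 6 non-empty perimeters. Each is a 8-segment closed polygon; G0 lifts to the layer z and rapids to the start vertex, then G1 traces the edges.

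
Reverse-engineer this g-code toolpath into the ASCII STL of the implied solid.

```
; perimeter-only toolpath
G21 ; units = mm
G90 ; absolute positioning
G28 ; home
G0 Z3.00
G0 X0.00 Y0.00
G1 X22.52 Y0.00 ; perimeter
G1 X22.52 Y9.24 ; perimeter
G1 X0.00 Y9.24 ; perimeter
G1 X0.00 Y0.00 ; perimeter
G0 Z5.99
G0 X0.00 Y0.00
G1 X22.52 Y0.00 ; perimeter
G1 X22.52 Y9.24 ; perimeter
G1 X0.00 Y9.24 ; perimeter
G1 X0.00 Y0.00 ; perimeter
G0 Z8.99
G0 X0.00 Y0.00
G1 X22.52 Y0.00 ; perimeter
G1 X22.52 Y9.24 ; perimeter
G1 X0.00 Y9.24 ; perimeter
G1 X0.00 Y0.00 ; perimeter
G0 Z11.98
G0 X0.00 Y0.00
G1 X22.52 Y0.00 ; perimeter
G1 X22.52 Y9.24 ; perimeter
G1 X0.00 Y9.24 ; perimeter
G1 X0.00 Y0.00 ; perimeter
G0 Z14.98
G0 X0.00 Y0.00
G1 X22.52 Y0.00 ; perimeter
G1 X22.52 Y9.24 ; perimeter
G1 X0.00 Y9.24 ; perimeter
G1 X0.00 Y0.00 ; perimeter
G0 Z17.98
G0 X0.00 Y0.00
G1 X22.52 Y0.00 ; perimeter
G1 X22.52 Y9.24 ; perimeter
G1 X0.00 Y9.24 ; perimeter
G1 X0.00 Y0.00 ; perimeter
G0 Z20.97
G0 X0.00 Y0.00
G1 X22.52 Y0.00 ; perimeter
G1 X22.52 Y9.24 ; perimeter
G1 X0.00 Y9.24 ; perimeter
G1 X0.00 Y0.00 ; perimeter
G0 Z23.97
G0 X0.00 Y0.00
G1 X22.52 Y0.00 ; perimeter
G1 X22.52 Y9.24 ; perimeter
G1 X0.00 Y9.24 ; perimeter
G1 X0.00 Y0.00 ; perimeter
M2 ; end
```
solid part
  facet normal 0.0000 0.0000 -1.0000
    outer loop
      vertex 22.52 9.24 0.00
      vertex 22.52 0.00 0.00
      vertex 0.00 0.00 0.00
    endloop
  endfacet
  facet normal 0.0000 0.0000 -1.0000
    outer loop
      vertex 0.00 9.24 0.00
      vertex 22.52 9.24 0.00
      vertex 0.00 0.00 0.00
    endloop
  endfacet
  facet normal 0.0000 0.0000 1.0000
    outer loop
      vertex 0.00 0.00 23.97
      vertex 22.52 0.00 23.97
      vertex 22.52 9.24 23.97
    endloop
  endfacet
  facet normal 0.0000 0.0000 1.0000
    outer loop
      vertex 0.00 0.00 23.97
      vertex 22.52 9.24 23.97
      vertex 0.00 9.24 23.97
    endloop
  endfacet
  facet normal 0.0000 -1.0000 0.0000
    outer loop
      vertex 0.00 0.00 0.00
      vertex 22.52 0.00 0.00
      vertex 22.52 0.00 23.97
    endloop
  endfacet
  facet normal 0.0000 -1.0000 0.0000
    outer loop
      vertex 0.00 0.00 0.00
      vertex 22.52 0.00 23.97
      vertex 0.00 0.00 23.97
    endloop
  endfacet
  facet normal 0.0000 1.0000 0.0000
    outer loop
      vertex 22.52 9.24 23.97
      vertex 22.52 9.24 0.00
      vertex 0.00 9.24 0.00
    endloop
  endfacet
  facet normal 0.0000 1.0000 0.0000
    outer loop
      vertex 0.00 9.24 23.97
      vertex 22.52 9.24 23.97
      vertex 0.00 9.24 0.00
    endloop
  endfacet
  facet normal -1.0000 0.0000 0.0000
    outer loop
      vertex 0.00 9.24 23.97
      vertex 0.00 9.24 0.00
      vertex 0.00 0.00 0.00
    endloop
  endfacet
  facet normal -1.0000 0.0000 0.0000
    outer loop
      vertex 0.00 0.00 23.97
      vertex 0.00 9.24 23.97
      vertex 0.00 0.00 0.00
    endloop
  endfacet
  facet normal 1.0000 0.0000 0.0000
    outer loop
      vertex 22.52 0.00 0.00
      vertex 22.52 9.24 0.00
      vertex 22.52 9.24 23.97
    endloop
  endfacet
  facet normal 1.0000 0.0000 0.0000
    outer loop
      vertex 22.52 0.00 0.00
      vertex 22.52 9.24 23.97
      vertex 22.52 0.00 23.97
    endloop
  endfacet
endsolid part

The G0 Z moves step by Δz≈3.00 mm. Every layer's G1 loop is the same polygon, so the solid is a straight extrusion of it from z=0 to z≈24. Closing with flat bottom and top caps and triangulating gives 12 facets — a rectangular box, roughly 22.5 × 9.24 mm footprint and 24 mm tall.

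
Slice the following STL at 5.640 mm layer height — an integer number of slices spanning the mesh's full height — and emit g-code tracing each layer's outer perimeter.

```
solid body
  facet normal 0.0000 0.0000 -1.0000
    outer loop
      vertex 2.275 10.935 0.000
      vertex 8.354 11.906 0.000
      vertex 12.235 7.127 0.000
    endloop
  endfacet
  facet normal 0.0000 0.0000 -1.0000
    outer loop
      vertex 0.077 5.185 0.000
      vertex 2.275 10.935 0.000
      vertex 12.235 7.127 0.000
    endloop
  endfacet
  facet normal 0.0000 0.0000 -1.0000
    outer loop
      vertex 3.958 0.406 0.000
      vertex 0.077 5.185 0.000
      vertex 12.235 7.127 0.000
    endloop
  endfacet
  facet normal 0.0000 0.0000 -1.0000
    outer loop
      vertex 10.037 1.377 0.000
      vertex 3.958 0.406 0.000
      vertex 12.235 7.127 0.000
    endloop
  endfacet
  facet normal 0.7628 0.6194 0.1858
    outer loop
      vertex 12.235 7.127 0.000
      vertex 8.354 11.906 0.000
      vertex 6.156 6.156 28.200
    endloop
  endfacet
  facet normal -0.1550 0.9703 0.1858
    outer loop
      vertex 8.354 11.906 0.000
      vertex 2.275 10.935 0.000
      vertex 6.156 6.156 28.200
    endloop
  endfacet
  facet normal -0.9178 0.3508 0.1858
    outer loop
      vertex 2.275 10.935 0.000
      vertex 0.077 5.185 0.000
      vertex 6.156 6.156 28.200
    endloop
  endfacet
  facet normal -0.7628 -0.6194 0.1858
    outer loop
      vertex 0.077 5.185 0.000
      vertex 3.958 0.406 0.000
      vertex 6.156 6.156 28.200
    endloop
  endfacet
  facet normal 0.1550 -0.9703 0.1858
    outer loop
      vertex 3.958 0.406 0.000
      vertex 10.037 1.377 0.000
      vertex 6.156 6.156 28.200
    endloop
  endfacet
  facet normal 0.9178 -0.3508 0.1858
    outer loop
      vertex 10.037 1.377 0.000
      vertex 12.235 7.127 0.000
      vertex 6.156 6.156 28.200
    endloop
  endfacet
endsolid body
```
; perimeter-only toolpath
G21 ; units = mm
G90 ; absolute positioning
G28 ; home
; layer 1
G0 Z5.640
G0 X11.019 Y6.933
G1 X7.914 Y10.756
G1 X3.051 Y9.979
G1 X1.293 Y5.379
G1 X4.398 Y1.556
G1 X9.261 Y2.333
G1 X11.019 Y6.933
; layer 2
G0 Z11.280
G0 X9.803 Y6.739
G1 X7.475 Y9.606
G1 X3.827 Y9.023
G1 X2.509 Y5.573
G1 X4.837 Y2.706
G1 X8.485 Y3.289
G1 X9.803 Y6.739
; layer 3
G0 Z16.920
G0 X8.588 Y6.544
G1 X7.035 Y8.456
G1 X4.604 Y8.068
G1 X3.724 Y5.768
G1 X5.277 Y3.856
G1 X7.708 Y4.244
G1 X8.588 Y6.544
; layer 4
G0 Z22.560
G0 X7.372 Y6.350
G1 X6.596 Y7.306
G1 X5.380 Y7.112
G1 X4.940 Y5.962
G1 X5.716 Y5.006
G1 X6.932 Y5.200
G1 X7.372 Y6.350
M2 ; end

The solid is a regular 6-sided pyramid, base circumscribed radius ≈ 6.16 mm, apex at z ≈ 28.2 mm. Slicing at Δz = 5.640 mm — 5 equal slices spanning the solid's height, so layer i sits at z = i·h/5 — gives 4 non-empty perimeters. Each is a 6-segment closed polygon; G0 lifts to the layer z and rapids to the start vertex, then G1 traces the edges. The cross-section shrinks linearly with z (the slice at the apex is degenerate and omitted).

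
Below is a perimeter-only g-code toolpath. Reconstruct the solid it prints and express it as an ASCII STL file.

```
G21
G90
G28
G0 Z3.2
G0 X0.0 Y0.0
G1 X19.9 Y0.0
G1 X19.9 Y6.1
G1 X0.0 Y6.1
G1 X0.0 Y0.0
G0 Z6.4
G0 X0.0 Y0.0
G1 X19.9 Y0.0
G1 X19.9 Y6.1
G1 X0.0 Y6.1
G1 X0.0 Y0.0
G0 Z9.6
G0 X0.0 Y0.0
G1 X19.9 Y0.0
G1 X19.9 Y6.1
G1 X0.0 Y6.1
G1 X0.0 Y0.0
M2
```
solid part
  facet normal 0.0000 0.0000 -1.0000
    outer loop
      vertex 19.9 6.1 0.0
      vertex 19.9 0.0 0.0
      vertex 0.0 0.0 0.0
    endloop
  endfacet
  facet normal 0.0000 0.0000 -1.0000
    outer loop
      vertex 0.0 6.1 0.0
      vertex 19.9 6.1 0.0
      vertex 0.0 0.0 0.0
    endloop
  endfacet
  facet normal 0.0000 0.0000 1.0000
    outer loop
      vertex 0.0 0.0 9.6
      vertex 19.9 0.0 9.6
      vertex 19.9 6.1 9.6
    endloop
  endfacet
  facet normal 0.0000 0.0000 1.0000
    outer loop
      vertex 0.0 0.0 9.6
      vertex 19.9 6.1 9.6
      vertex 0.0 6.1 9.6
    endloop
  endfacet
  facet normal 0.0000 -1.0000 0.0000
    outer loop
      vertex 0.0 0.0 0.0
      vertex 19.9 0.0 0.0
      vertex 19.9 0.0 9.6
    endloop
  endfacet
  facet normal 0.0000 -1.0000 0.0000
    outer loop
      vertex 0.0 0.0 0.0
      vertex 19.9 0.0 9.6
      vertex 0.0 0.0 9.6
    endloop
  endfacet
  facet normal 0.0000 1.0000 0.0000
    outer loop
      vertex 19.9 6.1 9.6
      vertex 19.9 6.1 0.0
      vertex 0.0 6.1 0.0
    endloop
  endfacet
  facet normal 0.0000 1.0000 0.0000
    outer loop
      vertex 0.0 6.1 9.6
      vertex 19.9 6.1 9.6
      vertex 0.0 6.1 0.0
    endloop
  endfacet
  facet normal -1.0000 0.0000 0.0000
    outer loop
      vertex 0.0 6.1 9.6
      vertex 0.0 6.1 0.0
      vertex 0.0 0.0 0.0
    endloop
  endfacet
  facet normal -1.0000 0.0000 0.0000
    outer loop
      vertex 0.0 0.0 9.6
      vertex 0.0 6.1 9.6
      vertex 0.0 0.0 0.0
    endloop
  endfacet
  facet normal 1.0000 0.0000 0.0000
    outer loop
      vertex 19.9 0.0 0.0
      vertex 19.9 6.1 0.0
      vertex 19.9 6.1 9.6
    endloop
  endfacet
  facet normal 1.0000 0.0000 0.0000
    outer loop
      vertex 19.9 0.0 0.0
      vertex 19.9 6.1 9.6
      vertex 19.9 0.0 9.6
    endloop
  endfacet
endsolid part

The G0 Z moves step by Δz≈3.2 mm. Every layer's G1 loop is the same polygon, so the solid is a straight extrusion of it from z=0 to z≈9.6. Closing with flat bottom and top caps and triangulating gives 12 facets — a rectangular box, roughly 19.9 × 6.1 mm footprint and 9.6 mm tall.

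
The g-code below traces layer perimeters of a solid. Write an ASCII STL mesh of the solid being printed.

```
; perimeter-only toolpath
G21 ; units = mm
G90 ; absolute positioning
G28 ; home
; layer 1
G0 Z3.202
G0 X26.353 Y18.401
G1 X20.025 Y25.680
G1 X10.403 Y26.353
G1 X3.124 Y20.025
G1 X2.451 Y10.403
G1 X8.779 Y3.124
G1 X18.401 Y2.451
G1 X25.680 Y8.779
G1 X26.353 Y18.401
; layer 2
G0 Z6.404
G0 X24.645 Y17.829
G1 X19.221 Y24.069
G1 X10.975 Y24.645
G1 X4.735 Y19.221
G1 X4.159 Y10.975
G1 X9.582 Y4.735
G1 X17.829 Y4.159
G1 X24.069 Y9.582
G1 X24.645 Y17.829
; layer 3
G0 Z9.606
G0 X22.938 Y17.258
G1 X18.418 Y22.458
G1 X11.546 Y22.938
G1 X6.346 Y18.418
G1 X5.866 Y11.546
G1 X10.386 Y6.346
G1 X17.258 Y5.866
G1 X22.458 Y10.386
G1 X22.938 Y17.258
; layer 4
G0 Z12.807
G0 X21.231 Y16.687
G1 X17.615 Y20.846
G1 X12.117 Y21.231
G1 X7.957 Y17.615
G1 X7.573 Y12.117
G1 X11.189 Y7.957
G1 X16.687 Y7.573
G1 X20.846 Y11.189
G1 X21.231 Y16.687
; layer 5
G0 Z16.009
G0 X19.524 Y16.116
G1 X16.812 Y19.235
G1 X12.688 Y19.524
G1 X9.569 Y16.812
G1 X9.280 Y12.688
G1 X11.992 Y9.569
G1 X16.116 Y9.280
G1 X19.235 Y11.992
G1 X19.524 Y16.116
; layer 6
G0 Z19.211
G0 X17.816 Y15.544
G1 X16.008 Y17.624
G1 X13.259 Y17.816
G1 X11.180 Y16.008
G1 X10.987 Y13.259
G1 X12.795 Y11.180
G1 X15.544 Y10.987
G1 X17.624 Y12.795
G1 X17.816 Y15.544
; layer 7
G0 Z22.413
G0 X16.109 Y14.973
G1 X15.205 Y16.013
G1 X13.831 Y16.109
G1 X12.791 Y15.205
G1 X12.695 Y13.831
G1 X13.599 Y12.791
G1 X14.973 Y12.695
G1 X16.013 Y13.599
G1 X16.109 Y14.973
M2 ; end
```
solid part
  facet normal 0.0000 0.0000 -1.0000
    outer loop
      vertex 9.832 28.060 0.000
      vertex 20.828 27.291 0.000
      vertex 28.060 18.972 0.000
    endloop
  endfacet
  facet normal 0.0000 0.0000 -1.0000
    outer loop
      vertex 1.513 20.828 0.000
      vertex 9.832 28.060 0.000
      vertex 28.060 18.972 0.000
    endloop
  endfacet
  facet normal 0.0000 0.0000 -1.0000
    outer loop
      vertex 0.744 9.832 0.000
      vertex 1.513 20.828 0.000
      vertex 28.060 18.972 0.000
    endloop
  endfacet
  facet normal 0.0000 0.0000 -1.0000
    outer loop
      vertex 7.976 1.513 0.000
      vertex 0.744 9.832 0.000
      vertex 28.060 18.972 0.000
    endloop
  endfacet
  facet normal 0.0000 0.0000 -1.0000
    outer loop
      vertex 18.972 0.744 0.000
      vertex 7.976 1.513 0.000
      vertex 28.060 18.972 0.000
    endloop
  endfacet
  facet normal 0.0000 0.0000 -1.0000
    outer loop
      vertex 27.291 7.976 0.000
      vertex 18.972 0.744 0.000
      vertex 28.060 18.972 0.000
    endloop
  endfacet
  facet normal 0.6697 0.5822 0.4610
    outer loop
      vertex 28.060 18.972 0.000
      vertex 20.828 27.291 0.000
      vertex 14.402 14.402 25.615
    endloop
  endfacet
  facet normal 0.0619 0.8853 0.4610
    outer loop
      vertex 20.828 27.291 0.000
      vertex 9.832 28.060 0.000
      vertex 14.402 14.402 25.615
    endloop
  endfacet
  facet normal -0.5822 0.6697 0.4610
    outer loop
      vertex 9.832 28.060 0.000
      vertex 1.513 20.828 0.000
      vertex 14.402 14.402 25.615
    endloop
  endfacet
  facet normal -0.8853 0.0619 0.4610
    outer loop
      vertex 1.513 20.828 0.000
      vertex 0.744 9.832 0.000
      vertex 14.402 14.402 25.615
    endloop
  endfacet
  facet normal -0.6697 -0.5822 0.4610
    outer loop
      vertex 0.744 9.832 0.000
      vertex 7.976 1.513 0.000
      vertex 14.402 14.402 25.615
    endloop
  endfacet
  facet normal -0.0619 -0.8853 0.4610
    outer loop
      vertex 7.976 1.513 0.000
      vertex 18.972 0.744 0.000
      vertex 14.402 14.402 25.615
    endloop
  endfacet
  facet normal 0.5822 -0.6697 0.4610
    outer loop
      vertex 18.972 0.744 0.000
      vertex 27.291 7.976 0.000
      vertex 14.402 14.402 25.615
    endloop
  endfacet
  facet normal 0.8853 -0.0619 0.4610
    outer loop
      vertex 27.291 7.976 0.000
      vertex 28.060 18.972 0.000
      vertex 14.402 14.402 25.615
    endloop
  endfacet
endsolid part

The G0 Z moves step by Δz≈3.202 mm. The G1 loops shrink linearly with z, so the solid tapers from its base footprint up to z≈25.6. Closing with a flat bottom cap and the tapered top and triangulating gives 14 facets — a regular 8-sided pyramid, base circumscribed radius ≈ 14.4 mm, apex at z ≈ 25.6 mm.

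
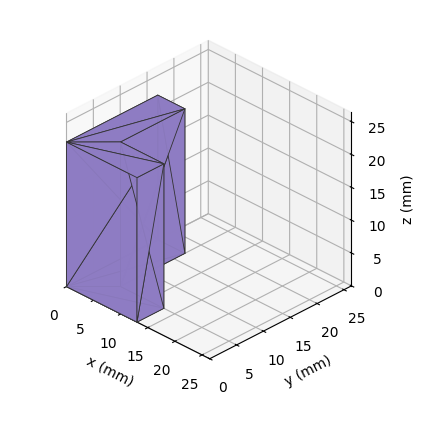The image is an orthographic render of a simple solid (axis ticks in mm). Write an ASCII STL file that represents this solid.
Reading the render: the shape is an L-shaped prism: outer 13 × 17 mm, arm thicknesses ≈ 5 mm (horizontal) and 5 mm (vertical), extruded 22 mm in z (dimensions read to the nearest mm from the axis ticks). For the STL, each face is triangulated and given an outward normal.

solid part
  facet normal 0.0000 0.0000 -1.0000
    outer loop
      vertex 13.000 5.000 0.000
      vertex 13.000 0.000 0.000
      vertex 0.000 0.000 0.000
    endloop
  endfacet
  facet normal 0.0000 0.0000 -1.0000
    outer loop
      vertex 5.000 5.000 0.000
      vertex 13.000 5.000 0.000
      vertex 0.000 0.000 0.000
    endloop
  endfacet
  facet normal 0.0000 0.0000 -1.0000
    outer loop
      vertex 5.000 17.000 0.000
      vertex 5.000 5.000 0.000
      vertex 0.000 0.000 0.000
    endloop
  endfacet
  facet normal 0.0000 0.0000 -1.0000
    outer loop
      vertex 0.000 17.000 0.000
      vertex 5.000 17.000 0.000
      vertex 0.000 0.000 0.000
    endloop
  endfacet
  facet normal 0.0000 0.0000 1.0000
    outer loop
      vertex 0.000 0.000 22.000
      vertex 13.000 0.000 22.000
      vertex 13.000 5.000 22.000
    endloop
  endfacet
  facet normal 0.0000 0.0000 1.0000
    outer loop
      vertex 0.000 0.000 22.000
      vertex 13.000 5.000 22.000
      vertex 5.000 5.000 22.000
    endloop
  endfacet
  facet normal 0.0000 0.0000 1.0000
    outer loop
      vertex 0.000 0.000 22.000
      vertex 5.000 5.000 22.000
      vertex 5.000 17.000 22.000
    endloop
  endfacet
  facet normal 0.0000 0.0000 1.0000
    outer loop
      vertex 0.000 0.000 22.000
      vertex 5.000 17.000 22.000
      vertex 0.000 17.000 22.000
    endloop
  endfacet
  facet normal 0.0000 -1.0000 0.0000
    outer loop
      vertex 0.000 0.000 0.000
      vertex 13.000 0.000 0.000
      vertex 13.000 0.000 22.000
    endloop
  endfacet
  facet normal 0.0000 -1.0000 0.0000
    outer loop
      vertex 0.000 0.000 0.000
      vertex 13.000 0.000 22.000
      vertex 0.000 0.000 22.000
    endloop
  endfacet
  facet normal 1.0000 0.0000 0.0000
    outer loop
      vertex 13.000 0.000 0.000
      vertex 13.000 5.000 0.000
      vertex 13.000 5.000 22.000
    endloop
  endfacet
  facet normal 1.0000 0.0000 0.0000
    outer loop
      vertex 13.000 0.000 0.000
      vertex 13.000 5.000 22.000
      vertex 13.000 0.000 22.000
    endloop
  endfacet
  facet normal 0.0000 1.0000 0.0000
    outer loop
      vertex 13.000 5.000 0.000
      vertex 5.000 5.000 0.000
      vertex 5.000 5.000 22.000
    endloop
  endfacet
  facet normal 0.0000 1.0000 0.0000
    outer loop
      vertex 13.000 5.000 0.000
      vertex 5.000 5.000 22.000
      vertex 13.000 5.000 22.000
    endloop
  endfacet
  facet normal 1.0000 0.0000 0.0000
    outer loop
      vertex 5.000 5.000 0.000
      vertex 5.000 17.000 0.000
      vertex 5.000 17.000 22.000
    endloop
  endfacet
  facet normal 1.0000 0.0000 0.0000
    outer loop
      vertex 5.000 5.000 0.000
      vertex 5.000 17.000 22.000
      vertex 5.000 5.000 22.000
    endloop
  endfacet
  facet normal 0.0000 1.0000 0.0000
    outer loop
      vertex 5.000 17.000 0.000
      vertex 0.000 17.000 0.000
      vertex 0.000 17.000 22.000
    endloop
  endfacet
  facet normal 0.0000 1.0000 0.0000
    outer loop
      vertex 5.000 17.000 0.000
      vertex 0.000 17.000 22.000
      vertex 5.000 17.000 22.000
    endloop
  endfacet
  facet normal -1.0000 0.0000 0.0000
    outer loop
      vertex 0.000 17.000 0.000
      vertex 0.000 0.000 0.000
      vertex 0.000 0.000 22.000
    endloop
  endfacet
  facet normal -1.0000 0.0000 0.0000
    outer loop
      vertex 0.000 17.000 0.000
      vertex 0.000 0.000 22.000
      vertex 0.000 17.000 22.000
    endloop
  endfacet
endsolid part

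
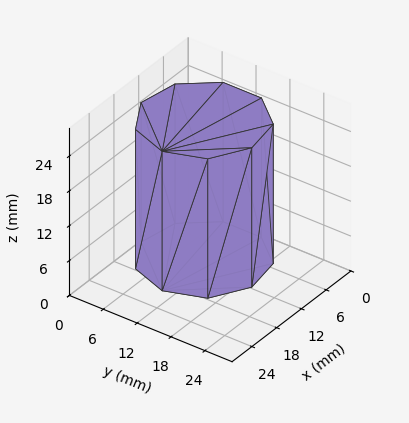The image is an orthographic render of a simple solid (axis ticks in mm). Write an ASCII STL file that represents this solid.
Reading the render: the shape is a regular 9-sided prism (a cylinder approximated with 9 flat sides), circumscribed radius ≈ 10 mm, height ≈ 24 mm (dimensions read to the nearest mm from the axis ticks). For the STL, each face is triangulated and given an outward normal.

solid part
  facet normal 0.0000 0.0000 -1.0000
    outer loop
      vertex 11.7 19.8 0.0
      vertex 17.7 16.4 0.0
      vertex 20.0 10.0 0.0
    endloop
  endfacet
  facet normal 0.0000 0.0000 -1.0000
    outer loop
      vertex 5.0 18.7 0.0
      vertex 11.7 19.8 0.0
      vertex 20.0 10.0 0.0
    endloop
  endfacet
  facet normal 0.0000 0.0000 -1.0000
    outer loop
      vertex 0.6 13.4 0.0
      vertex 5.0 18.7 0.0
      vertex 20.0 10.0 0.0
    endloop
  endfacet
  facet normal 0.0000 0.0000 -1.0000
    outer loop
      vertex 0.6 6.6 0.0
      vertex 0.6 13.4 0.0
      vertex 20.0 10.0 0.0
    endloop
  endfacet
  facet normal 0.0000 0.0000 -1.0000
    outer loop
      vertex 5.0 1.3 0.0
      vertex 0.6 6.6 0.0
      vertex 20.0 10.0 0.0
    endloop
  endfacet
  facet normal 0.0000 0.0000 -1.0000
    outer loop
      vertex 11.7 0.2 0.0
      vertex 5.0 1.3 0.0
      vertex 20.0 10.0 0.0
    endloop
  endfacet
  facet normal 0.0000 0.0000 -1.0000
    outer loop
      vertex 17.7 3.6 0.0
      vertex 11.7 0.2 0.0
      vertex 20.0 10.0 0.0
    endloop
  endfacet
  facet normal 0.0000 0.0000 1.0000
    outer loop
      vertex 20.0 10.0 24.0
      vertex 17.7 16.4 24.0
      vertex 11.7 19.8 24.0
    endloop
  endfacet
  facet normal 0.0000 0.0000 1.0000
    outer loop
      vertex 20.0 10.0 24.0
      vertex 11.7 19.8 24.0
      vertex 5.0 18.7 24.0
    endloop
  endfacet
  facet normal 0.0000 0.0000 1.0000
    outer loop
      vertex 20.0 10.0 24.0
      vertex 5.0 18.7 24.0
      vertex 0.6 13.4 24.0
    endloop
  endfacet
  facet normal 0.0000 0.0000 1.0000
    outer loop
      vertex 20.0 10.0 24.0
      vertex 0.6 13.4 24.0
      vertex 0.6 6.6 24.0
    endloop
  endfacet
  facet normal 0.0000 0.0000 1.0000
    outer loop
      vertex 20.0 10.0 24.0
      vertex 0.6 6.6 24.0
      vertex 5.0 1.3 24.0
    endloop
  endfacet
  facet normal 0.0000 0.0000 1.0000
    outer loop
      vertex 20.0 10.0 24.0
      vertex 5.0 1.3 24.0
      vertex 11.7 0.2 24.0
    endloop
  endfacet
  facet normal 0.0000 0.0000 1.0000
    outer loop
      vertex 20.0 10.0 24.0
      vertex 11.7 0.2 24.0
      vertex 17.7 3.6 24.0
    endloop
  endfacet
  facet normal 0.9411 0.3382 0.0000
    outer loop
      vertex 20.0 10.0 0.0
      vertex 17.7 16.4 0.0
      vertex 17.7 16.4 24.0
    endloop
  endfacet
  facet normal 0.9411 0.3382 0.0000
    outer loop
      vertex 20.0 10.0 0.0
      vertex 17.7 16.4 24.0
      vertex 20.0 10.0 24.0
    endloop
  endfacet
  facet normal 0.4930 0.8700 0.0000
    outer loop
      vertex 17.7 16.4 0.0
      vertex 11.7 19.8 0.0
      vertex 11.7 19.8 24.0
    endloop
  endfacet
  facet normal 0.4930 0.8700 0.0000
    outer loop
      vertex 17.7 16.4 0.0
      vertex 11.7 19.8 24.0
      vertex 17.7 16.4 24.0
    endloop
  endfacet
  facet normal -0.1620 0.9868 0.0000
    outer loop
      vertex 11.7 19.8 0.0
      vertex 5.0 18.7 0.0
      vertex 5.0 18.7 24.0
    endloop
  endfacet
  facet normal -0.1620 0.9868 0.0000
    outer loop
      vertex 11.7 19.8 0.0
      vertex 5.0 18.7 24.0
      vertex 11.7 19.8 24.0
    endloop
  endfacet
  facet normal -0.7694 0.6388 0.0000
    outer loop
      vertex 5.0 18.7 0.0
      vertex 0.6 13.4 0.0
      vertex 0.6 13.4 24.0
    endloop
  endfacet
  facet normal -0.7694 0.6388 0.0000
    outer loop
      vertex 5.0 18.7 0.0
      vertex 0.6 13.4 24.0
      vertex 5.0 18.7 24.0
    endloop
  endfacet
  facet normal -1.0000 0.0000 0.0000
    outer loop
      vertex 0.6 13.4 0.0
      vertex 0.6 6.6 0.0
      vertex 0.6 6.6 24.0
    endloop
  endfacet
  facet normal -1.0000 0.0000 0.0000
    outer loop
      vertex 0.6 13.4 0.0
      vertex 0.6 6.6 24.0
      vertex 0.6 13.4 24.0
    endloop
  endfacet
  facet normal -0.7694 -0.6388 0.0000
    outer loop
      vertex 0.6 6.6 0.0
      vertex 5.0 1.3 0.0
      vertex 5.0 1.3 24.0
    endloop
  endfacet
  facet normal -0.7694 -0.6388 0.0000
    outer loop
      vertex 0.6 6.6 0.0
      vertex 5.0 1.3 24.0
      vertex 0.6 6.6 24.0
    endloop
  endfacet
  facet normal -0.1620 -0.9868 0.0000
    outer loop
      vertex 5.0 1.3 0.0
      vertex 11.7 0.2 0.0
      vertex 11.7 0.2 24.0
    endloop
  endfacet
  facet normal -0.1620 -0.9868 0.0000
    outer loop
      vertex 5.0 1.3 0.0
      vertex 11.7 0.2 24.0
      vertex 5.0 1.3 24.0
    endloop
  endfacet
  facet normal 0.4930 -0.8700 0.0000
    outer loop
      vertex 11.7 0.2 0.0
      vertex 17.7 3.6 0.0
      vertex 17.7 3.6 24.0
    endloop
  endfacet
  facet normal 0.4930 -0.8700 0.0000
    outer loop
      vertex 11.7 0.2 0.0
      vertex 17.7 3.6 24.0
      vertex 11.7 0.2 24.0
    endloop
  endfacet
  facet normal 0.9411 -0.3382 0.0000
    outer loop
      vertex 17.7 3.6 0.0
      vertex 20.0 10.0 0.0
      vertex 20.0 10.0 24.0
    endloop
  endfacet
  facet normal 0.9411 -0.3382 0.0000
    outer loop
      vertex 17.7 3.6 0.0
      vertex 20.0 10.0 24.0
      vertex 17.7 3.6 24.0
    endloop
  endfacet
endsolid part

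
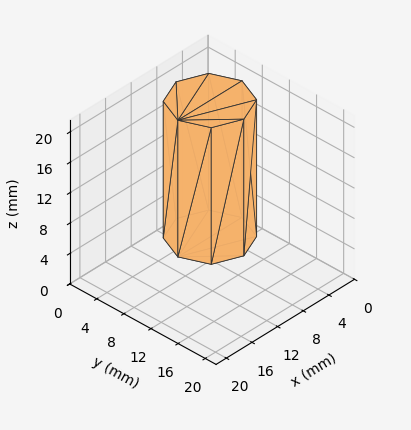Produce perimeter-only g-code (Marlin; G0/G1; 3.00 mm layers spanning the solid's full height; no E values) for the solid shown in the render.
Reading the render: the shape is a regular 8-sided prism (a cylinder approximated with 8 flat sides), circumscribed radius ≈ 5 mm, height ≈ 18 mm (dimensions read to the nearest mm from the axis ticks). For the g-code, the solid's height is divided into equal slices at the stated Δz and each level perimeter traced with G1 moves after a G0 lift.

; perimeter-only toolpath
G21 ; units = mm
G90 ; absolute positioning
G28 ; home
; layer 1
G0 Z3.00
G0 X10.00 Y5.00
G1 X8.54 Y8.54
G1 X5.00 Y10.00
G1 X1.46 Y8.54
G1 X0.00 Y5.00
G1 X1.46 Y1.46
G1 X5.00 Y0.00
G1 X8.54 Y1.46
G1 X10.00 Y5.00
; layer 2
G0 Z6.00
G0 X10.00 Y5.00
G1 X8.54 Y8.54
G1 X5.00 Y10.00
G1 X1.46 Y8.54
G1 X0.00 Y5.00
G1 X1.46 Y1.46
G1 X5.00 Y0.00
G1 X8.54 Y1.46
G1 X10.00 Y5.00
; layer 3
G0 Z9.00
G0 X10.00 Y5.00
G1 X8.54 Y8.54
G1 X5.00 Y10.00
G1 X1.46 Y8.54
G1 X0.00 Y5.00
G1 X1.46 Y1.46
G1 X5.00 Y0.00
G1 X8.54 Y1.46
G1 X10.00 Y5.00
; layer 4
G0 Z12.00
G0 X10.00 Y5.00
G1 X8.54 Y8.54
G1 X5.00 Y10.00
G1 X1.46 Y8.54
G1 X0.00 Y5.00
G1 X1.46 Y1.46
G1 X5.00 Y0.00
G1 X8.54 Y1.46
G1 X10.00 Y5.00
; layer 5
G0 Z15.00
G0 X10.00 Y5.00
G1 X8.54 Y8.54
G1 X5.00 Y10.00
G1 X1.46 Y8.54
G1 X0.00 Y5.00
G1 X1.46 Y1.46
G1 X5.00 Y0.00
G1 X8.54 Y1.46
G1 X10.00 Y5.00
; layer 6
G0 Z18.00
G0 X10.00 Y5.00
G1 X8.54 Y8.54
G1 X5.00 Y10.00
G1 X1.46 Y8.54
G1 X0.00 Y5.00
G1 X1.46 Y1.46
G1 X5.00 Y0.00
G1 X8.54 Y1.46
G1 X10.00 Y5.00
M2 ; end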